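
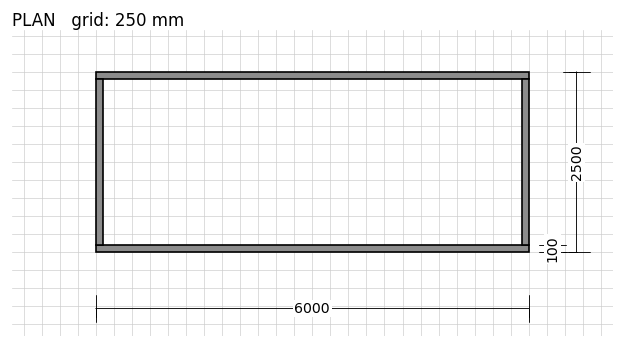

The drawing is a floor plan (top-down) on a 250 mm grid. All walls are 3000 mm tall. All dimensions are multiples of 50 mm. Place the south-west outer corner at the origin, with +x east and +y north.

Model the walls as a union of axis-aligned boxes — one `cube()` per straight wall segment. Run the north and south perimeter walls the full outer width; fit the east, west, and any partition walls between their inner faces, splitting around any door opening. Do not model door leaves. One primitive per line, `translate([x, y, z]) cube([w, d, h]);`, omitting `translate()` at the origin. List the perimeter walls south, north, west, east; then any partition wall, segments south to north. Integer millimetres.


cube([6000, 100, 3000]);
translate([0, 2400, 0]) cube([6000, 100, 3000]);
translate([0, 100, 0]) cube([100, 2300, 3000]);
translate([5900, 100, 0]) cube([100, 2300, 3000]);


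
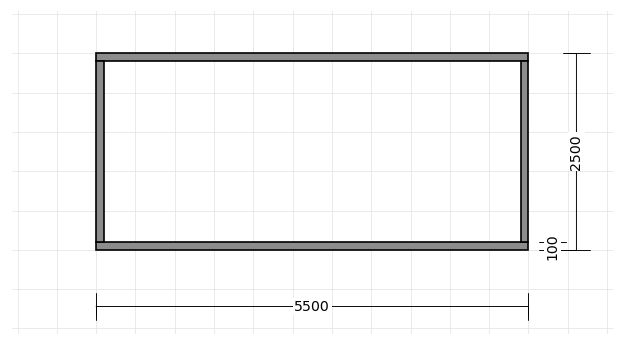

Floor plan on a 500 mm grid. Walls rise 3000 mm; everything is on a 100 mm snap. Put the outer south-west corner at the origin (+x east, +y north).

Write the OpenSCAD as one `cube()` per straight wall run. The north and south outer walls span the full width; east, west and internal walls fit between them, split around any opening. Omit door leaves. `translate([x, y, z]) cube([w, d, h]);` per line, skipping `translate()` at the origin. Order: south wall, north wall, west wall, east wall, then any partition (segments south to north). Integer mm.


cube([5500, 100, 3000]);
translate([0, 2400, 0]) cube([5500, 100, 3000]);
translate([0, 100, 0]) cube([100, 2300, 3000]);
translate([5400, 100, 0]) cube([100, 2300, 3000]);


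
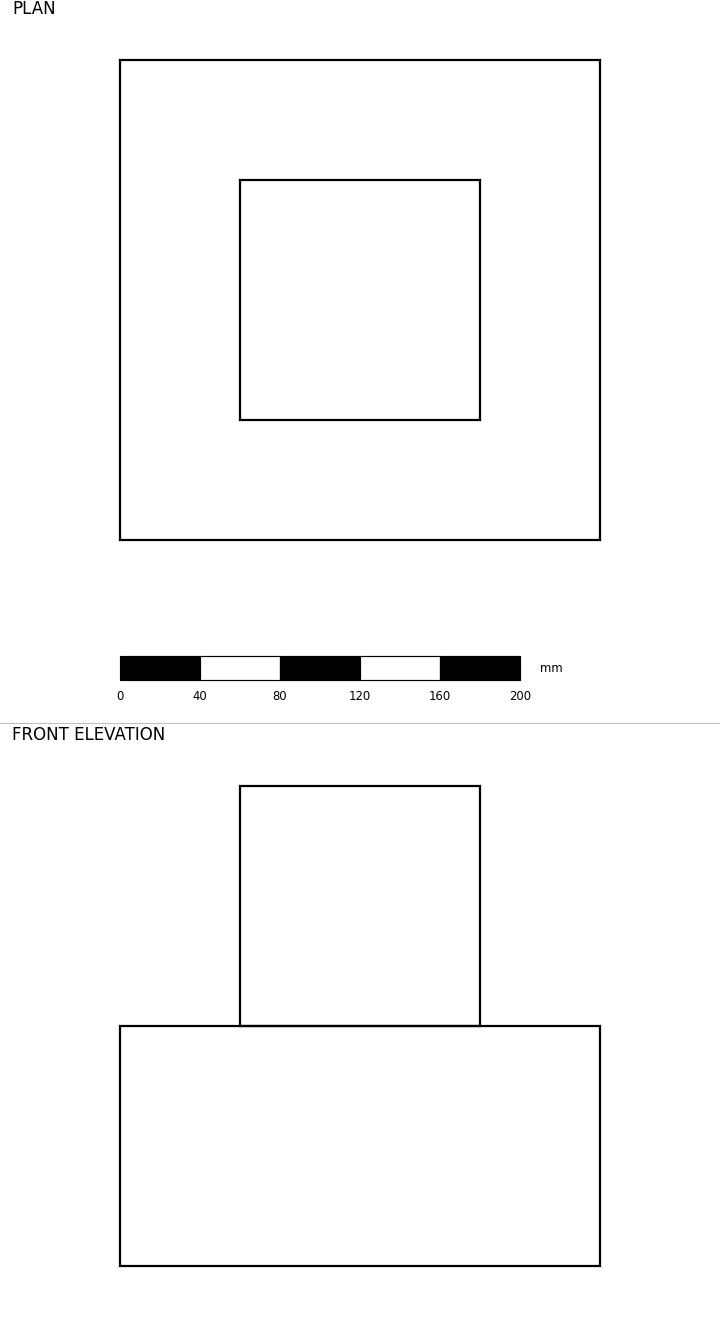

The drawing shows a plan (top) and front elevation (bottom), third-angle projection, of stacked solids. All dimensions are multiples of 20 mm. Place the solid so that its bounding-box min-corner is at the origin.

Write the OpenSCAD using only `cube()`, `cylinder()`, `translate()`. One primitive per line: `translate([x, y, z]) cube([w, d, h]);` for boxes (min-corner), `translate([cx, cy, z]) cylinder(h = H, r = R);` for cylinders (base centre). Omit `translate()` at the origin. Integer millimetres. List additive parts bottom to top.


cube([240, 240, 120]);
translate([60, 60, 120]) cube([120, 120, 120]);


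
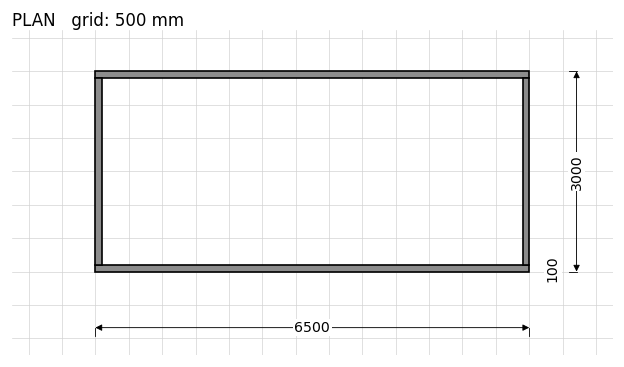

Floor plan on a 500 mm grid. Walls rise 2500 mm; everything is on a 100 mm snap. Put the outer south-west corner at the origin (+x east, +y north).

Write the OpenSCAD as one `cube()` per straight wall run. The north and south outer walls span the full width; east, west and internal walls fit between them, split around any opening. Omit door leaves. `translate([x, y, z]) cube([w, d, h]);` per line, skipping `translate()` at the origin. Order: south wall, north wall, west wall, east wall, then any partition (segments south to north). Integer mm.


cube([6500, 100, 2500]);
translate([0, 2900, 0]) cube([6500, 100, 2500]);
translate([0, 100, 0]) cube([100, 2800, 2500]);
translate([6400, 100, 0]) cube([100, 2800, 2500]);


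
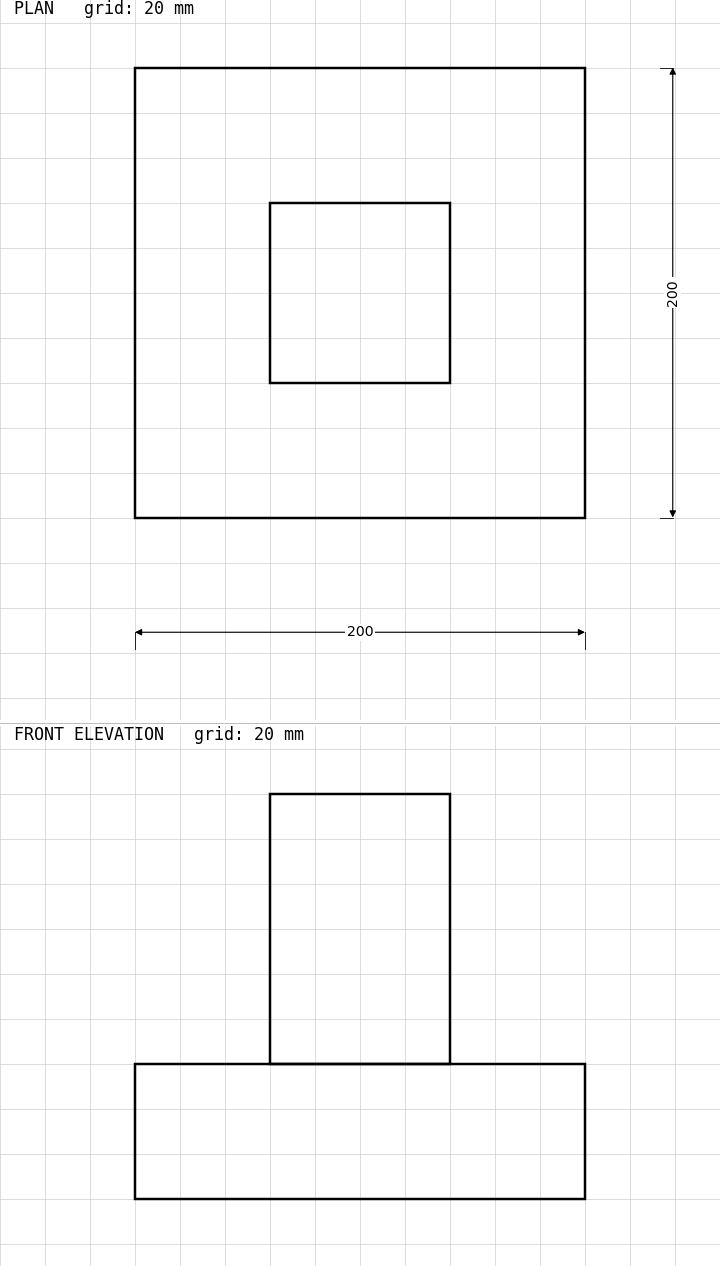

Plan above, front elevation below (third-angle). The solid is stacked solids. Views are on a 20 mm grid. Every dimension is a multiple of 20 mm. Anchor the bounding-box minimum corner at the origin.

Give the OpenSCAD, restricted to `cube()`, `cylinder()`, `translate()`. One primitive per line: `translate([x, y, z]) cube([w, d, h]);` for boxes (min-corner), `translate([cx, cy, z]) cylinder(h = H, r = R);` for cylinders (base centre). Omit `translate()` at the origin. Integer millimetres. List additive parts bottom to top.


cube([200, 200, 60]);
translate([60, 60, 60]) cube([80, 80, 120]);


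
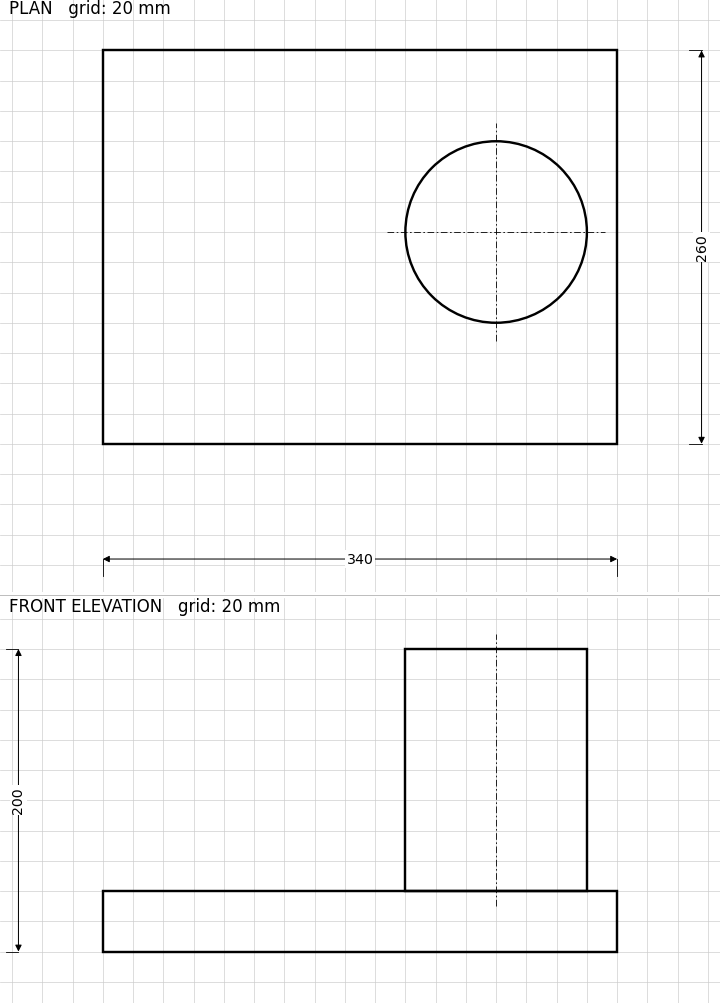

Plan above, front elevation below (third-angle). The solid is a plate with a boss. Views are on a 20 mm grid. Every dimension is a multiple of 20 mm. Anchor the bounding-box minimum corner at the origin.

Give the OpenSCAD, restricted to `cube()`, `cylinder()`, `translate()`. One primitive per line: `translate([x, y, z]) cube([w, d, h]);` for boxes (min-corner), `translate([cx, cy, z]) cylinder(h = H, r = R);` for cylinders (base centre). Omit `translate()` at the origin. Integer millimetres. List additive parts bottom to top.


cube([340, 260, 40]);
translate([260, 140, 40]) cylinder(h = 160, r = 60);


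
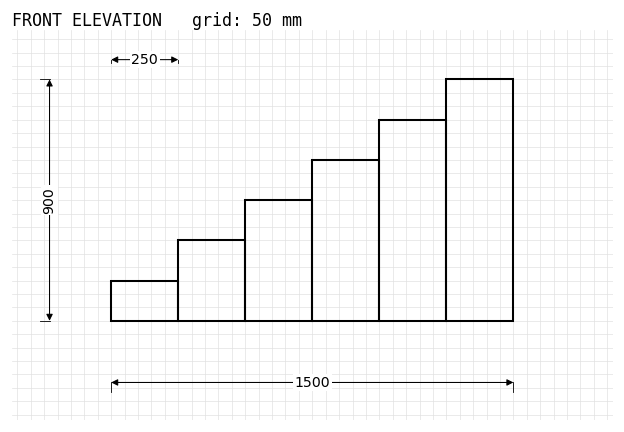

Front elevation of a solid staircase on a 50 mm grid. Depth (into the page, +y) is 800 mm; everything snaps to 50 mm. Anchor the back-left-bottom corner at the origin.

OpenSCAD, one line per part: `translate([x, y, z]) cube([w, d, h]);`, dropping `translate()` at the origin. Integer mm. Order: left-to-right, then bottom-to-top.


cube([250, 800, 150]);
translate([250, 0, 0]) cube([250, 800, 300]);
translate([500, 0, 0]) cube([250, 800, 450]);
translate([750, 0, 0]) cube([250, 800, 600]);
translate([1000, 0, 0]) cube([250, 800, 750]);
translate([1250, 0, 0]) cube([250, 800, 900]);


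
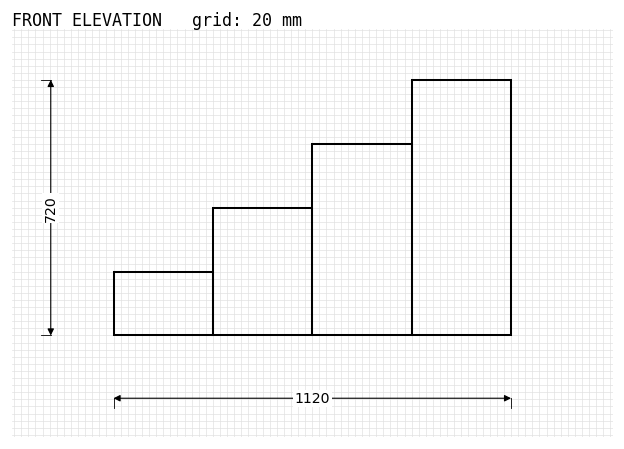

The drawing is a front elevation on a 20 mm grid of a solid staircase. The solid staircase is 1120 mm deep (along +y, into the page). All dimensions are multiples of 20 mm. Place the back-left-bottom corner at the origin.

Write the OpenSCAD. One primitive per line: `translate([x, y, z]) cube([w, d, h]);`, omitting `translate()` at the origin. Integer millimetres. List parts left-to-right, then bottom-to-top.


cube([280, 1120, 180]);
translate([280, 0, 0]) cube([280, 1120, 360]);
translate([560, 0, 0]) cube([280, 1120, 540]);
translate([840, 0, 0]) cube([280, 1120, 720]);


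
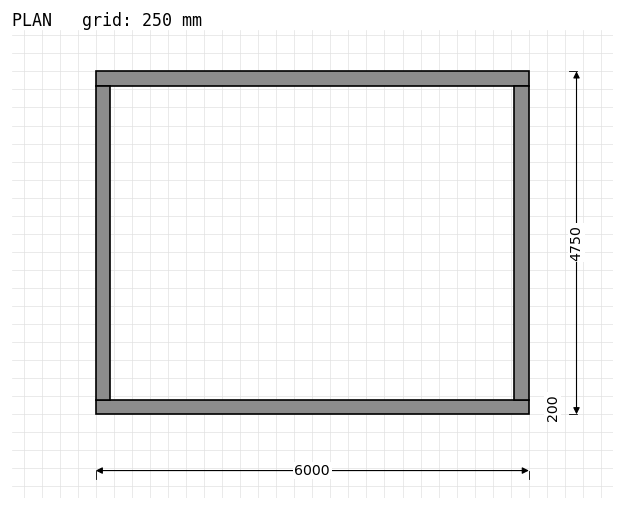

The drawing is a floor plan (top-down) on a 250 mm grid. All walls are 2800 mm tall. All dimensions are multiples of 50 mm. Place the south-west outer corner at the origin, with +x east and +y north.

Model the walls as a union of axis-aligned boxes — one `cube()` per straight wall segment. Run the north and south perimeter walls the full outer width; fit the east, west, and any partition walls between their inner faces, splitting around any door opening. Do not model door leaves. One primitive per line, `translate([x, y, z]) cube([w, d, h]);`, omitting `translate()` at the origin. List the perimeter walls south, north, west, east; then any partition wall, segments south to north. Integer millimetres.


cube([6000, 200, 2800]);
translate([0, 4550, 0]) cube([6000, 200, 2800]);
translate([0, 200, 0]) cube([200, 4350, 2800]);
translate([5800, 200, 0]) cube([200, 4350, 2800]);


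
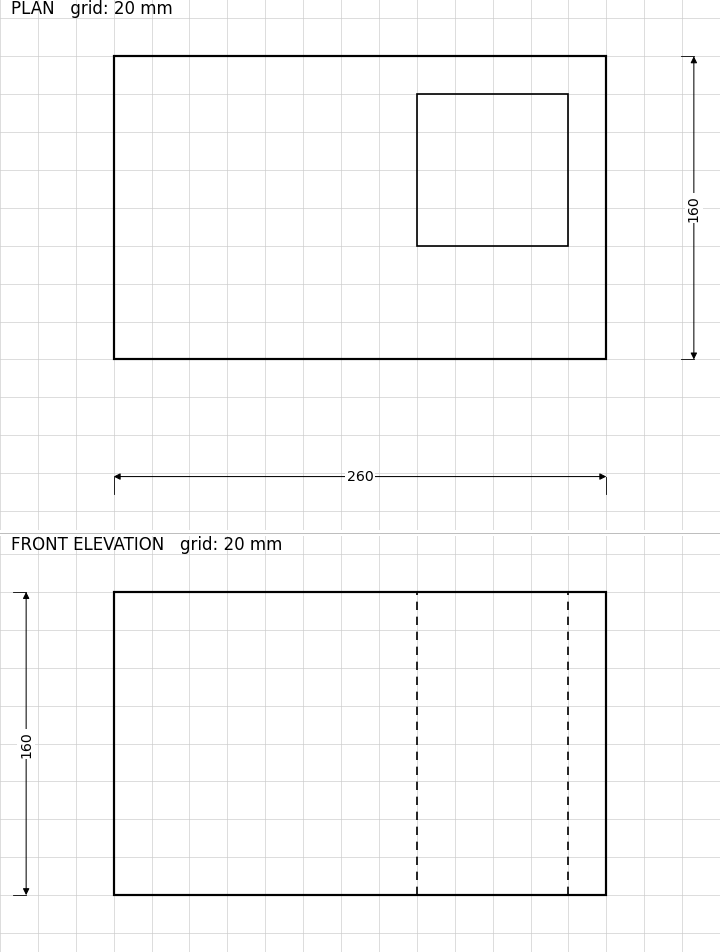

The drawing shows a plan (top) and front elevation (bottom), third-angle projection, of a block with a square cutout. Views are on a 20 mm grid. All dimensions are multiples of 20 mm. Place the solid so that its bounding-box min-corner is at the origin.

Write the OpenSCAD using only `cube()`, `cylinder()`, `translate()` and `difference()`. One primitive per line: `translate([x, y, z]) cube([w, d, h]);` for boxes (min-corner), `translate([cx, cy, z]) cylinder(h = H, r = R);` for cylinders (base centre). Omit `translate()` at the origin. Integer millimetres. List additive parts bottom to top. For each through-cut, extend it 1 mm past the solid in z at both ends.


difference() {
  cube([260, 160, 160]);
  translate([160, 60, -1]) cube([80, 80, 162]);
}


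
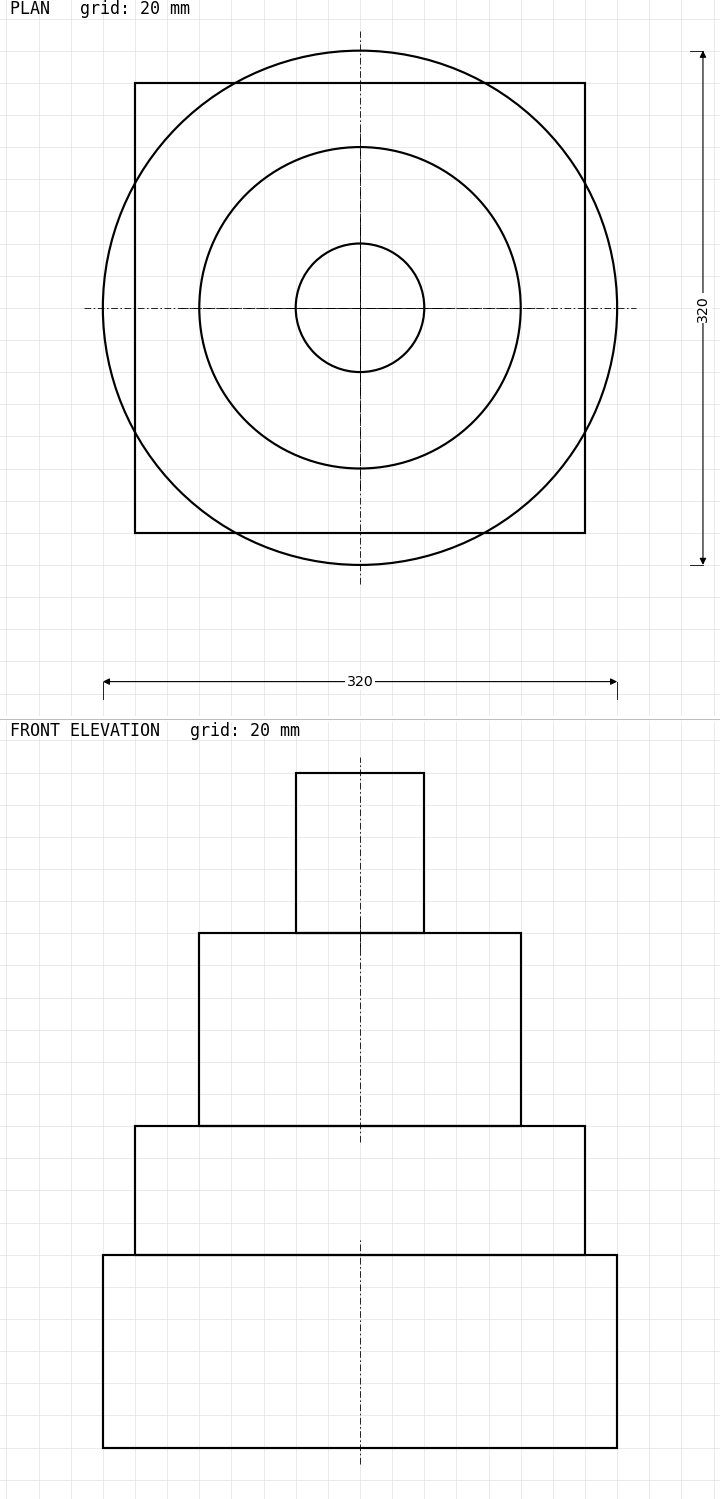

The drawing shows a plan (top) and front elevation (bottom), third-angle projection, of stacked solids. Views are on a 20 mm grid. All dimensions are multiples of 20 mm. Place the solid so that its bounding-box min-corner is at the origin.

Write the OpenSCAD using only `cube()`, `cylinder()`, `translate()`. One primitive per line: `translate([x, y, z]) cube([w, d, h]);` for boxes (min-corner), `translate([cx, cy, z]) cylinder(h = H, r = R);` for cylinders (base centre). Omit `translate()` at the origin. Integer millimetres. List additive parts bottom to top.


translate([160, 160, 0]) cylinder(h = 120, r = 160);
translate([20, 20, 120]) cube([280, 280, 80]);
translate([160, 160, 200]) cylinder(h = 120, r = 100);
translate([160, 160, 320]) cylinder(h = 100, r = 40);


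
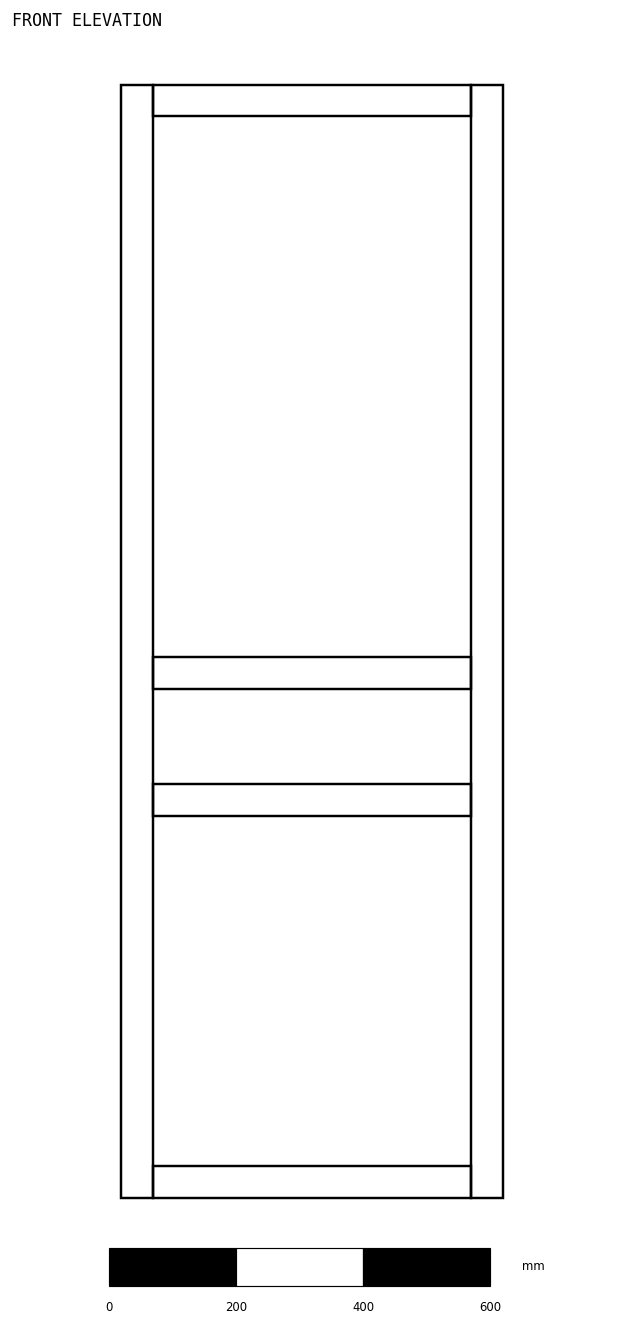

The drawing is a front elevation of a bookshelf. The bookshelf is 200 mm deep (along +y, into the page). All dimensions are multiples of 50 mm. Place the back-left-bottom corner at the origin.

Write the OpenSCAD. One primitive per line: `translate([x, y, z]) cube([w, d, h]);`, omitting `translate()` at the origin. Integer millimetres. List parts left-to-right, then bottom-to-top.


cube([50, 200, 1750]);
translate([50, 0, 0]) cube([500, 200, 50]);
translate([50, 0, 600]) cube([500, 200, 50]);
translate([50, 0, 800]) cube([500, 200, 50]);
translate([50, 0, 1700]) cube([500, 200, 50]);
translate([550, 0, 0]) cube([50, 200, 1750]);


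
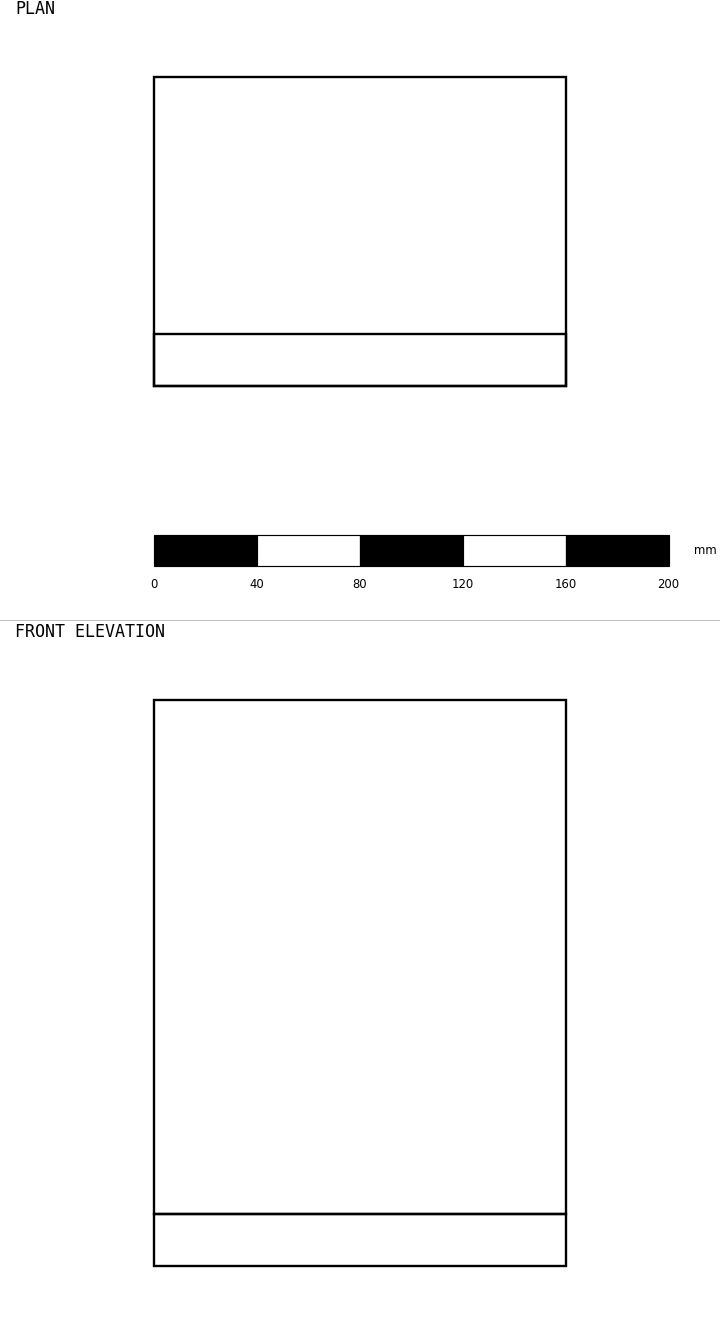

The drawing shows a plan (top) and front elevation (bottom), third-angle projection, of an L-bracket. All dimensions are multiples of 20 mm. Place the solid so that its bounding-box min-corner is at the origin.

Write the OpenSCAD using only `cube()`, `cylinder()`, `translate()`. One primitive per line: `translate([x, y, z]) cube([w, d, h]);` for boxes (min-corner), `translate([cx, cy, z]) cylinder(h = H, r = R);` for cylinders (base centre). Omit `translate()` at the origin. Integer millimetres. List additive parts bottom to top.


cube([160, 120, 20]);
translate([0, 0, 20]) cube([160, 20, 200]);


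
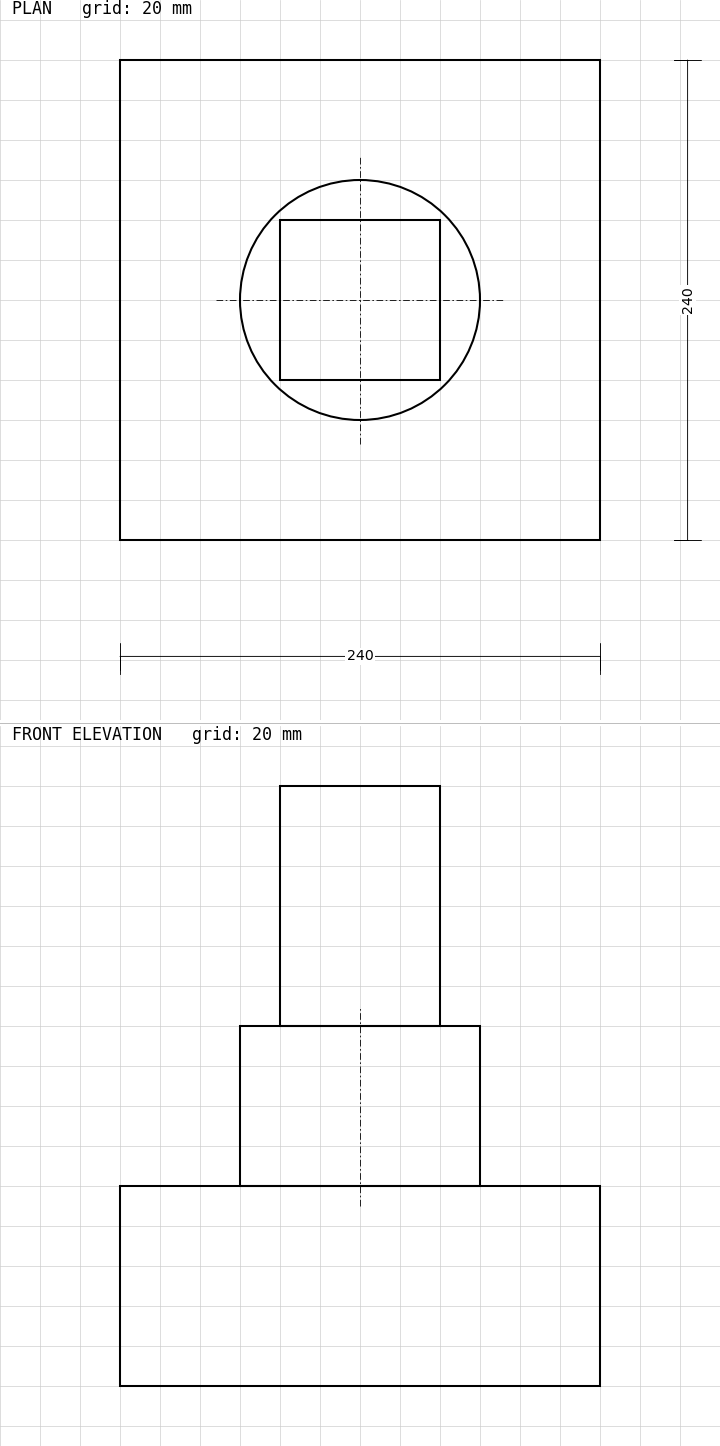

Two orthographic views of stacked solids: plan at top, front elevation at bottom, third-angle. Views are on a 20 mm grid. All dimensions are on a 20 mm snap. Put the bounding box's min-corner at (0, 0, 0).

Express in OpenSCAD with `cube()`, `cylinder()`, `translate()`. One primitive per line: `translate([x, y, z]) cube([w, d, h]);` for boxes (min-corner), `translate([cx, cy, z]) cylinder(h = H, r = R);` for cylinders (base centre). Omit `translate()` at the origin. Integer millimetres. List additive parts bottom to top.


cube([240, 240, 100]);
translate([120, 120, 100]) cylinder(h = 80, r = 60);
translate([80, 80, 180]) cube([80, 80, 120]);


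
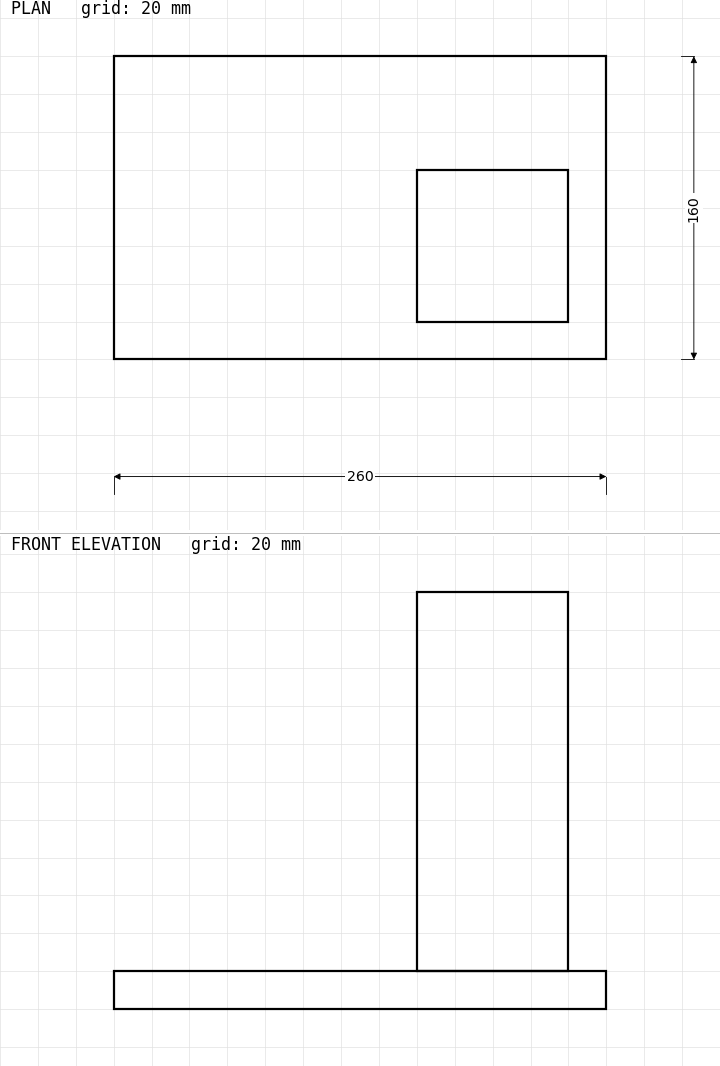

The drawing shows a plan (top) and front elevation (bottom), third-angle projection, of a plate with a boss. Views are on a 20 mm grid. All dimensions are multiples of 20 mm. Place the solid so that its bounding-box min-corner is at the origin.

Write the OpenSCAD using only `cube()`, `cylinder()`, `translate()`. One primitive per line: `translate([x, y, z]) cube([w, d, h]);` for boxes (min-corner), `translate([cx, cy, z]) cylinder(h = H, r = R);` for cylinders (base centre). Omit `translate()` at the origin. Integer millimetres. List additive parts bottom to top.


cube([260, 160, 20]);
translate([160, 20, 20]) cube([80, 80, 200]);


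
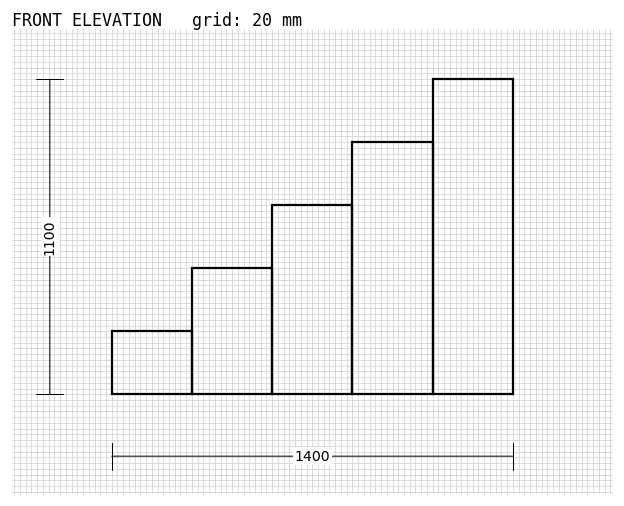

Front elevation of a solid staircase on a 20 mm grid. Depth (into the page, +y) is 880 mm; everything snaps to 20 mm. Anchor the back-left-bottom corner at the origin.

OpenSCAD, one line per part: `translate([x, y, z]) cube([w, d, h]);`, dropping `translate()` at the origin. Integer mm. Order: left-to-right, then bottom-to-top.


cube([280, 880, 220]);
translate([280, 0, 0]) cube([280, 880, 440]);
translate([560, 0, 0]) cube([280, 880, 660]);
translate([840, 0, 0]) cube([280, 880, 880]);
translate([1120, 0, 0]) cube([280, 880, 1100]);


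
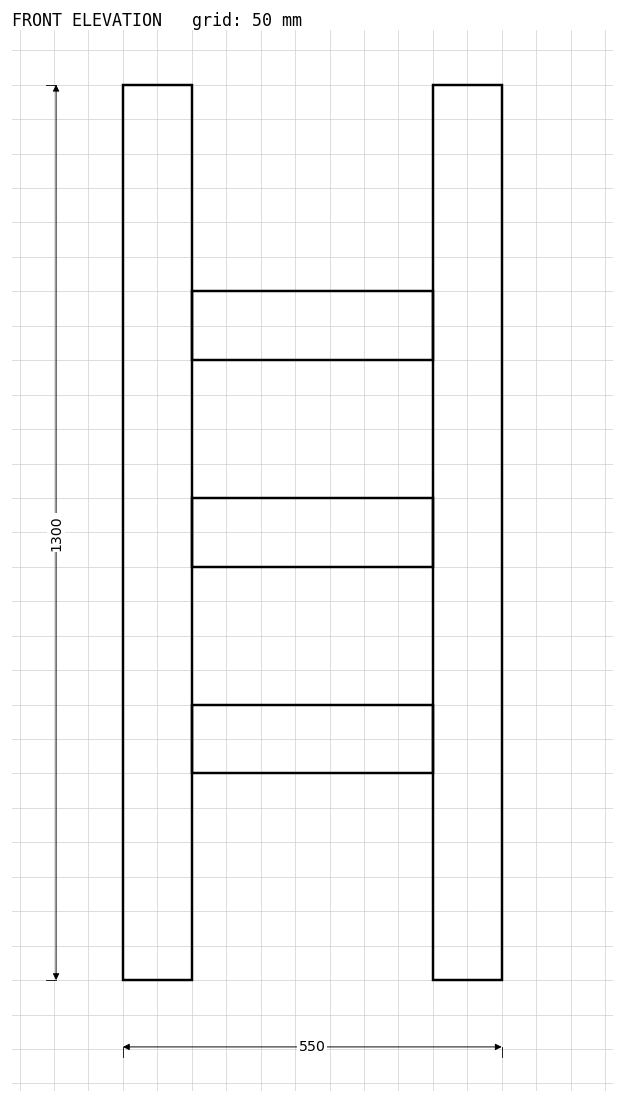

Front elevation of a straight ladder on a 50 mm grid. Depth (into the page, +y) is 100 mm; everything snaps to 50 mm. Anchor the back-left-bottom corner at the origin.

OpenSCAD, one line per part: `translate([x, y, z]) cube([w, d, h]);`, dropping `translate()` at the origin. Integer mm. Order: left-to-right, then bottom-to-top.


cube([100, 100, 1300]);
translate([100, 0, 300]) cube([350, 100, 100]);
translate([100, 0, 600]) cube([350, 100, 100]);
translate([100, 0, 900]) cube([350, 100, 100]);
translate([450, 0, 0]) cube([100, 100, 1300]);


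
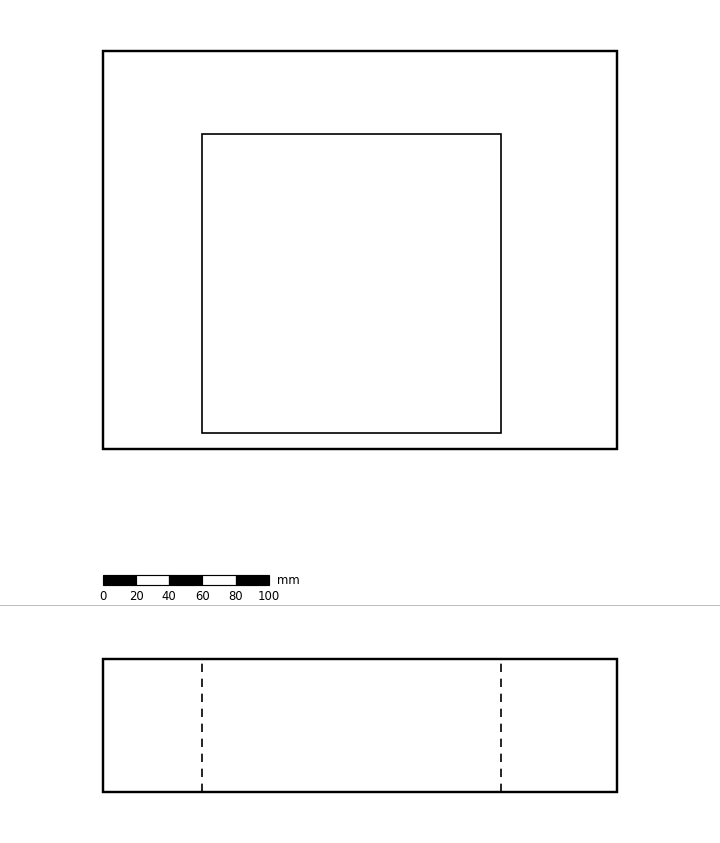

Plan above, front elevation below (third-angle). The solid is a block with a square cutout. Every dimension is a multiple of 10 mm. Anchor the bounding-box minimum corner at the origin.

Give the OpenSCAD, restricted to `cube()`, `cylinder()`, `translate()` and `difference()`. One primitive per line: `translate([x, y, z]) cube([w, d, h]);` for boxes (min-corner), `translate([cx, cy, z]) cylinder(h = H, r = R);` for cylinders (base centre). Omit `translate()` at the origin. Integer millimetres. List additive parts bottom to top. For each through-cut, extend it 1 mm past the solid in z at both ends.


difference() {
  cube([310, 240, 80]);
  translate([60, 10, -1]) cube([180, 180, 82]);
}


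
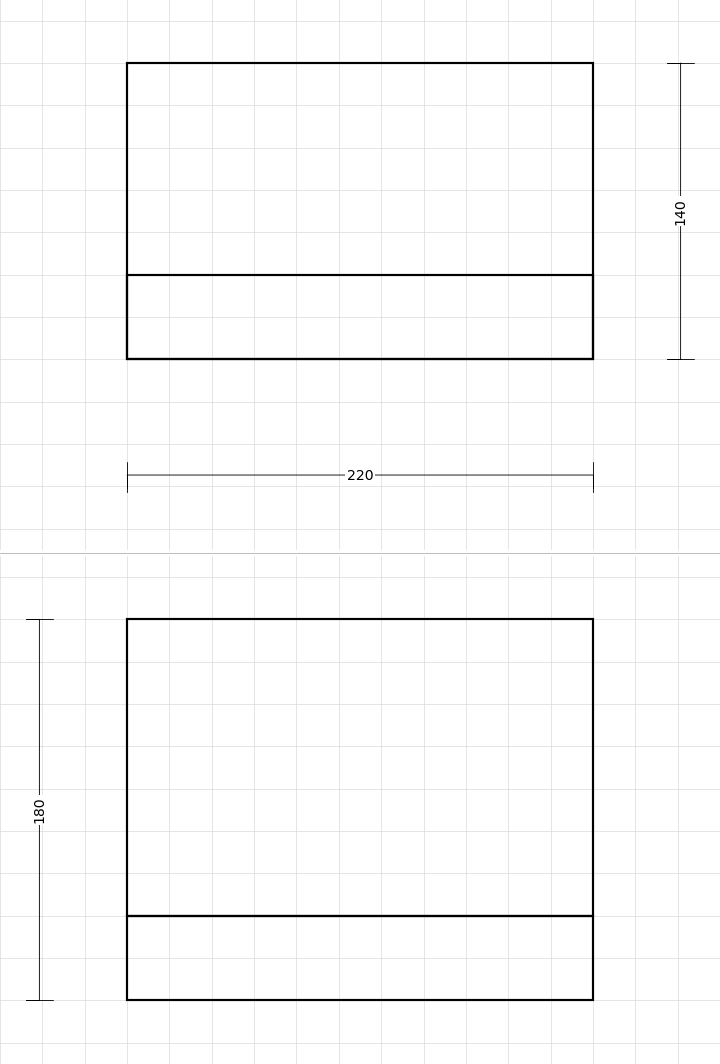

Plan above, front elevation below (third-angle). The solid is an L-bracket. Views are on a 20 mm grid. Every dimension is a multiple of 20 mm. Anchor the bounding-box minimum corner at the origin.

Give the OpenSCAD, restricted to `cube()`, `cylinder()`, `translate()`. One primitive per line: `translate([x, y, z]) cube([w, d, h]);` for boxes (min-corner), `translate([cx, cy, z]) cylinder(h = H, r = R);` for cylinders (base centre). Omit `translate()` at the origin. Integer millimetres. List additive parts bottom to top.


cube([220, 140, 40]);
translate([0, 0, 40]) cube([220, 40, 140]);


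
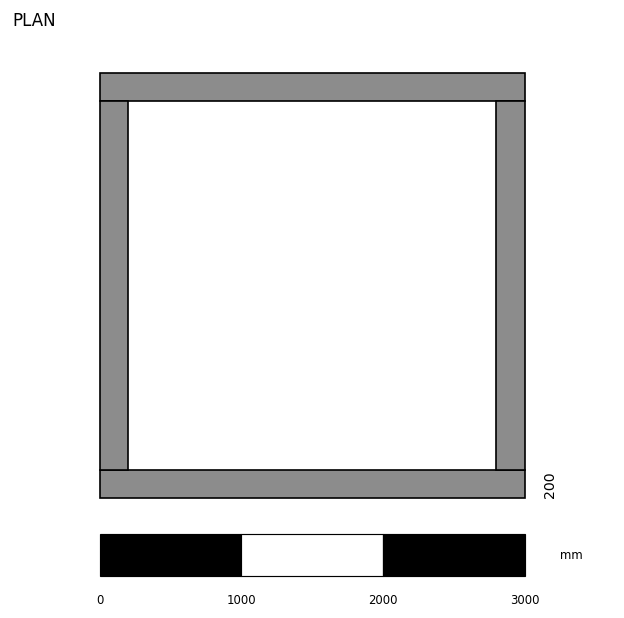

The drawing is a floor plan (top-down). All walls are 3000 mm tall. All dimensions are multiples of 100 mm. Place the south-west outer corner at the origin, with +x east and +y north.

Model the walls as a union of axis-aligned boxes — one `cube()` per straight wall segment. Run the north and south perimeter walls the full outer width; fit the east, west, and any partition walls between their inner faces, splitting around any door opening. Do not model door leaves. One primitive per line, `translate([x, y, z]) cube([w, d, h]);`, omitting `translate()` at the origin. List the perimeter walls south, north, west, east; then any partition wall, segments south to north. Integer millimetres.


cube([3000, 200, 3000]);
translate([0, 2800, 0]) cube([3000, 200, 3000]);
translate([0, 200, 0]) cube([200, 2600, 3000]);
translate([2800, 200, 0]) cube([200, 2600, 3000]);


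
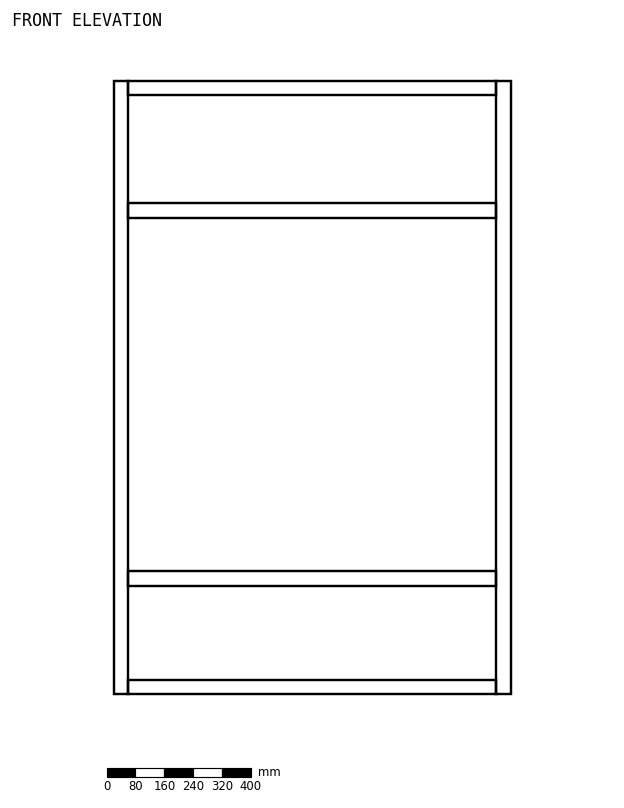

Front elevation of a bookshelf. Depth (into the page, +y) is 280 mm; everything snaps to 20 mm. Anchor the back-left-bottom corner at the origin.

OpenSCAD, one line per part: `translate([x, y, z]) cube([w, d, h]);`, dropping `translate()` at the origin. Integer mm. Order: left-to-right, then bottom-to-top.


cube([40, 280, 1700]);
translate([40, 0, 0]) cube([1020, 280, 40]);
translate([40, 0, 300]) cube([1020, 280, 40]);
translate([40, 0, 1320]) cube([1020, 280, 40]);
translate([40, 0, 1660]) cube([1020, 280, 40]);
translate([1060, 0, 0]) cube([40, 280, 1700]);


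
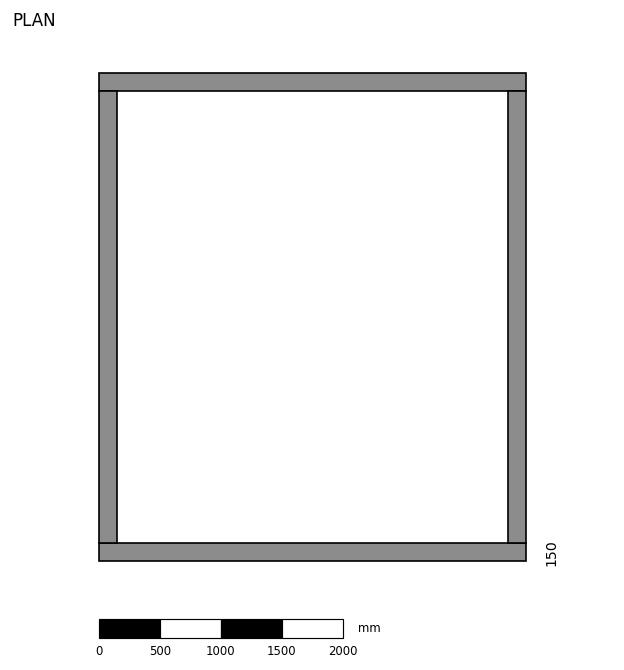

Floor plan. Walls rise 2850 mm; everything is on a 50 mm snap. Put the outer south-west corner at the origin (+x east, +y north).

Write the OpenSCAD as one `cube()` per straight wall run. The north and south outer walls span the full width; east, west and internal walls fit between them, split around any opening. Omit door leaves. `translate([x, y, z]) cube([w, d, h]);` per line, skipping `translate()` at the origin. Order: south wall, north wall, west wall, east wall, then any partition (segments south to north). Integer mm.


cube([3500, 150, 2850]);
translate([0, 3850, 0]) cube([3500, 150, 2850]);
translate([0, 150, 0]) cube([150, 3700, 2850]);
translate([3350, 150, 0]) cube([150, 3700, 2850]);


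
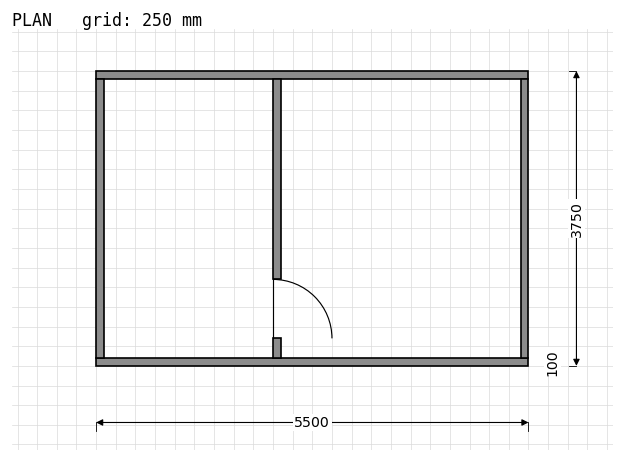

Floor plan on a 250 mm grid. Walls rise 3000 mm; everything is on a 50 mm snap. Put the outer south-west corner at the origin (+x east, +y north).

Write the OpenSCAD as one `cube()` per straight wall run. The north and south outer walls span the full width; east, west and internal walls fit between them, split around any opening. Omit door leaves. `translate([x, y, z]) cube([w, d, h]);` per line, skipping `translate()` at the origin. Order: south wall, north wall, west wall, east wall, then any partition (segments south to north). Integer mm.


cube([5500, 100, 3000]);
translate([0, 3650, 0]) cube([5500, 100, 3000]);
translate([0, 100, 0]) cube([100, 3550, 3000]);
translate([5400, 100, 0]) cube([100, 3550, 3000]);
translate([2250, 100, 0]) cube([100, 250, 3000]);
translate([2250, 1100, 0]) cube([100, 2550, 3000]);


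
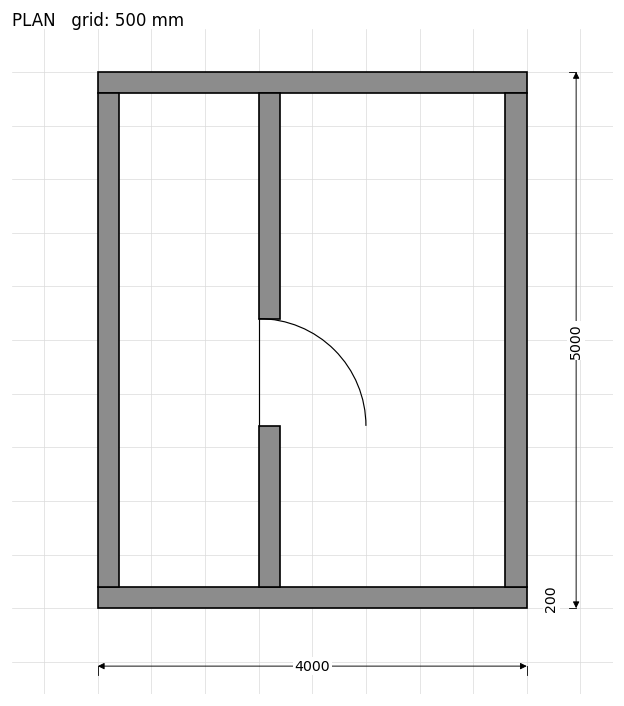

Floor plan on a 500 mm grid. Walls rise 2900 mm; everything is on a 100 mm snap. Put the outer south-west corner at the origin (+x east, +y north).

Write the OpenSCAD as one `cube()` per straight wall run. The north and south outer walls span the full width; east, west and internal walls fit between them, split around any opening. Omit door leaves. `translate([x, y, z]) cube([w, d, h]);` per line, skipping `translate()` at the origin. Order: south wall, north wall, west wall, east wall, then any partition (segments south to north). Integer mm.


cube([4000, 200, 2900]);
translate([0, 4800, 0]) cube([4000, 200, 2900]);
translate([0, 200, 0]) cube([200, 4600, 2900]);
translate([3800, 200, 0]) cube([200, 4600, 2900]);
translate([1500, 200, 0]) cube([200, 1500, 2900]);
translate([1500, 2700, 0]) cube([200, 2100, 2900]);


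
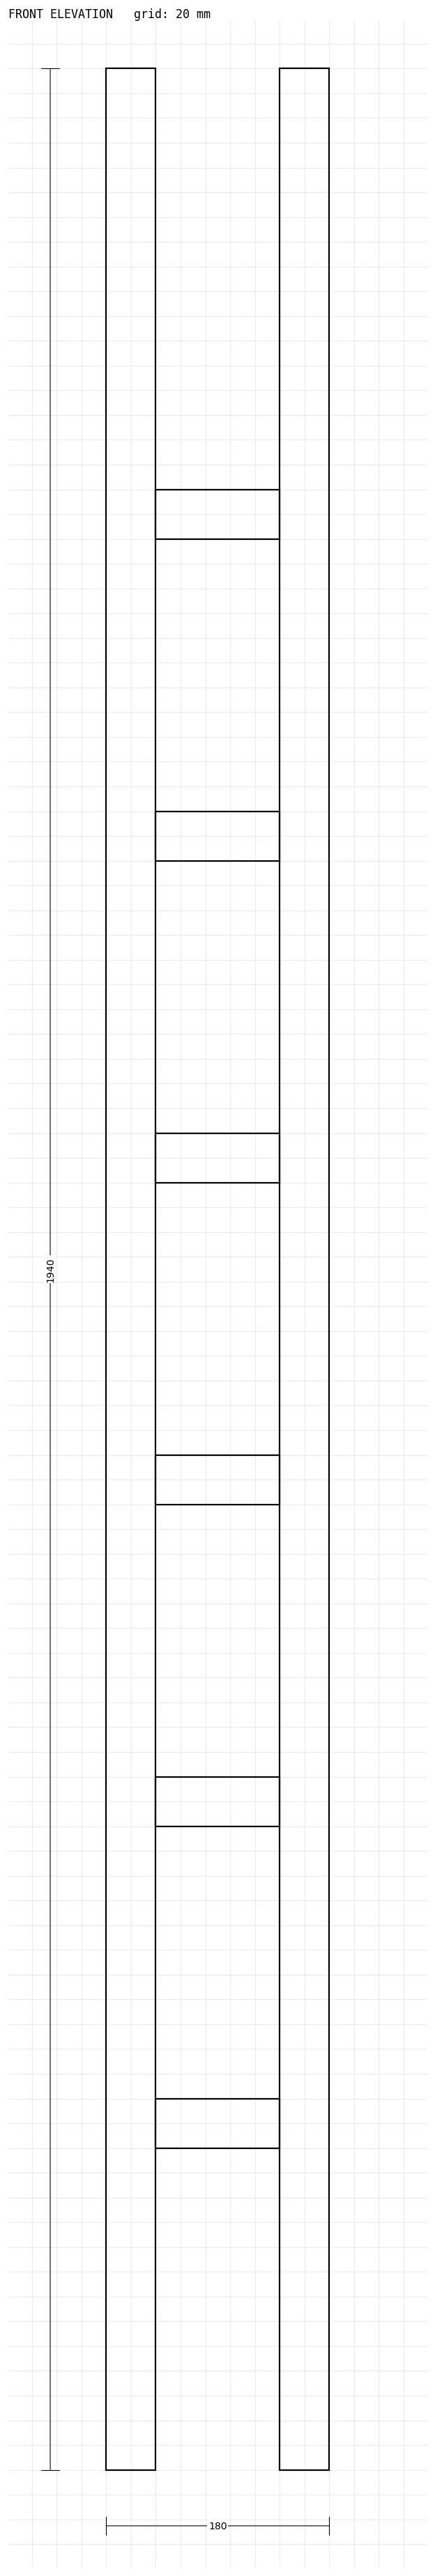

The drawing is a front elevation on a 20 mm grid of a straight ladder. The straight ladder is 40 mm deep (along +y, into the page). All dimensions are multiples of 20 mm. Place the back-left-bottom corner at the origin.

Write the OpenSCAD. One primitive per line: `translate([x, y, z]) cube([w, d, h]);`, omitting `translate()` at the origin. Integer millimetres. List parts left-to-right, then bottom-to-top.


cube([40, 40, 1940]);
translate([40, 0, 260]) cube([100, 40, 40]);
translate([40, 0, 520]) cube([100, 40, 40]);
translate([40, 0, 780]) cube([100, 40, 40]);
translate([40, 0, 1040]) cube([100, 40, 40]);
translate([40, 0, 1300]) cube([100, 40, 40]);
translate([40, 0, 1560]) cube([100, 40, 40]);
translate([140, 0, 0]) cube([40, 40, 1940]);


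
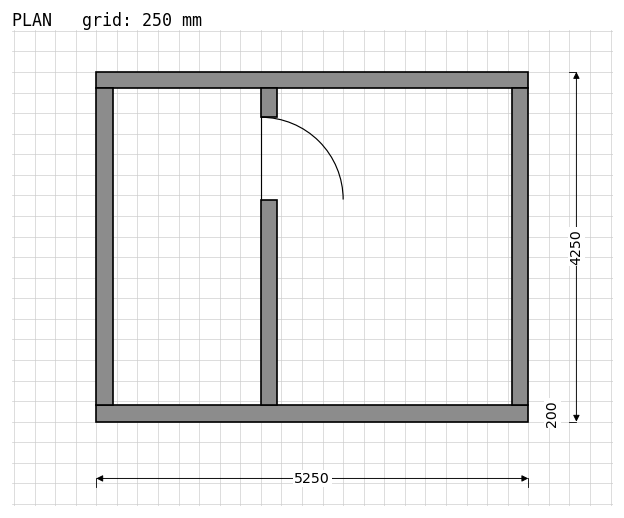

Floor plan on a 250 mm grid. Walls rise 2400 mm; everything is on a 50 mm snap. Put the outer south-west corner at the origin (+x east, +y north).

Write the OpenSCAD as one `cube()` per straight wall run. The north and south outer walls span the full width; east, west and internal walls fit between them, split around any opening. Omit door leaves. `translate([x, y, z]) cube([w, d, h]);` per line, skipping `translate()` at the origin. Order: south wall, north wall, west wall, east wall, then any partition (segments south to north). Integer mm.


cube([5250, 200, 2400]);
translate([0, 4050, 0]) cube([5250, 200, 2400]);
translate([0, 200, 0]) cube([200, 3850, 2400]);
translate([5050, 200, 0]) cube([200, 3850, 2400]);
translate([2000, 200, 0]) cube([200, 2500, 2400]);
translate([2000, 3700, 0]) cube([200, 350, 2400]);


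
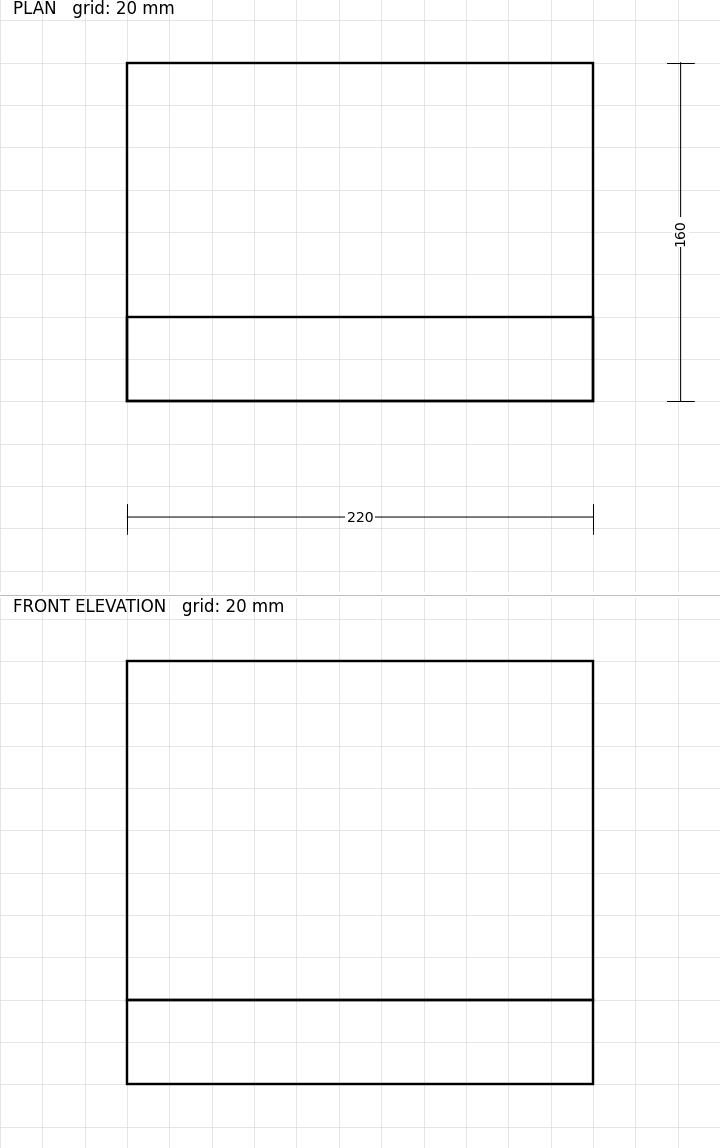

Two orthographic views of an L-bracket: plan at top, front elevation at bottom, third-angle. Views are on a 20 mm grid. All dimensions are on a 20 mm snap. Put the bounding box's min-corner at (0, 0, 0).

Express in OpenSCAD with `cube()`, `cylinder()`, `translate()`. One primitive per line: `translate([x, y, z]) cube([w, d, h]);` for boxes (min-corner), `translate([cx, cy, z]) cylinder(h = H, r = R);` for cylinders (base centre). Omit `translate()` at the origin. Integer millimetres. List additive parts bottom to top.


cube([220, 160, 40]);
translate([0, 0, 40]) cube([220, 40, 160]);


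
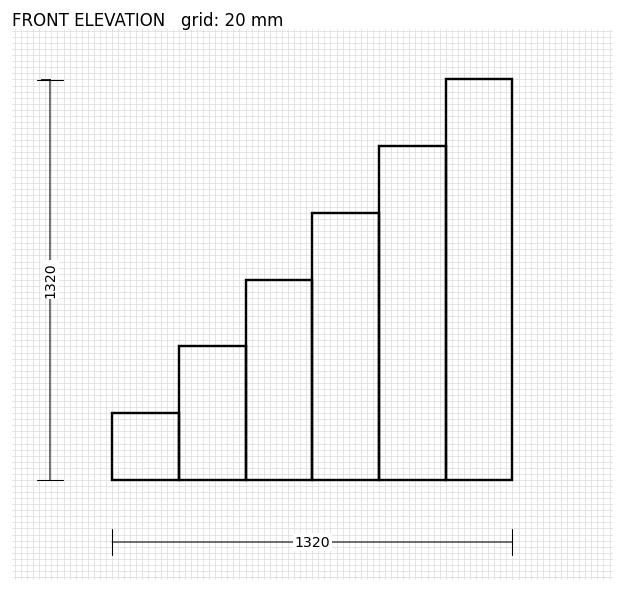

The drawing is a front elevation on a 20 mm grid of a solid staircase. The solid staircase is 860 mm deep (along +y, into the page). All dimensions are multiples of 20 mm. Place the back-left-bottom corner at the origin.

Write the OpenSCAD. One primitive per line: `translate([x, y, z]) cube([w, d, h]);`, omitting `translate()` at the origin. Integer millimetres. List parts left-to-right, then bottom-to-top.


cube([220, 860, 220]);
translate([220, 0, 0]) cube([220, 860, 440]);
translate([440, 0, 0]) cube([220, 860, 660]);
translate([660, 0, 0]) cube([220, 860, 880]);
translate([880, 0, 0]) cube([220, 860, 1100]);
translate([1100, 0, 0]) cube([220, 860, 1320]);


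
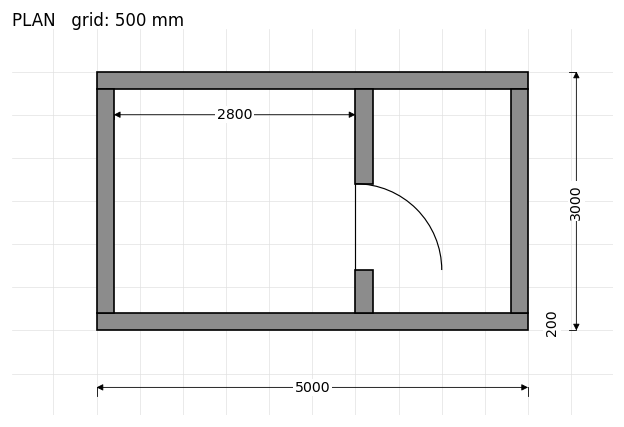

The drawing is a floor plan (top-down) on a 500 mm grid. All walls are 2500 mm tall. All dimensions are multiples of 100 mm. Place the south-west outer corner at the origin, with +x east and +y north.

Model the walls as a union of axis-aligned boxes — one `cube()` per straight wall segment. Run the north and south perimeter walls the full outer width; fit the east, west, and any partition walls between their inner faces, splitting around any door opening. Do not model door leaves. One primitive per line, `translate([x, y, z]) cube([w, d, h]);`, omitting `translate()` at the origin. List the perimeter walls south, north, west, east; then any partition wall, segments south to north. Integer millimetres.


cube([5000, 200, 2500]);
translate([0, 2800, 0]) cube([5000, 200, 2500]);
translate([0, 200, 0]) cube([200, 2600, 2500]);
translate([4800, 200, 0]) cube([200, 2600, 2500]);
translate([3000, 200, 0]) cube([200, 500, 2500]);
translate([3000, 1700, 0]) cube([200, 1100, 2500]);


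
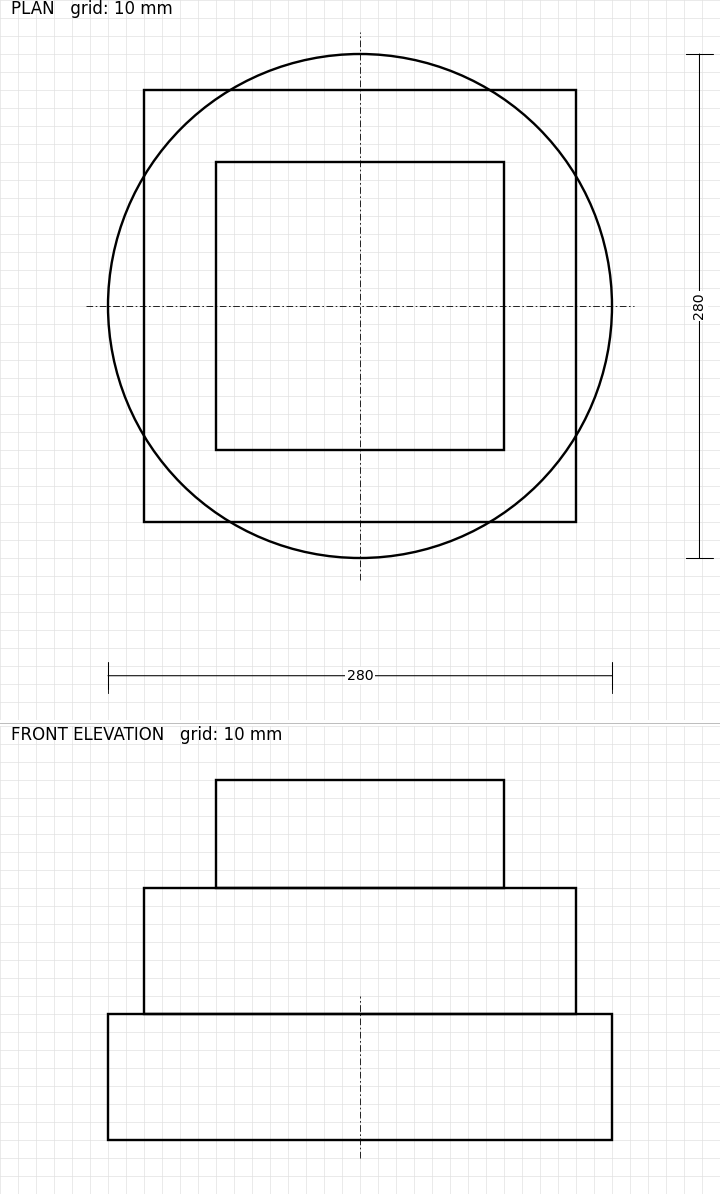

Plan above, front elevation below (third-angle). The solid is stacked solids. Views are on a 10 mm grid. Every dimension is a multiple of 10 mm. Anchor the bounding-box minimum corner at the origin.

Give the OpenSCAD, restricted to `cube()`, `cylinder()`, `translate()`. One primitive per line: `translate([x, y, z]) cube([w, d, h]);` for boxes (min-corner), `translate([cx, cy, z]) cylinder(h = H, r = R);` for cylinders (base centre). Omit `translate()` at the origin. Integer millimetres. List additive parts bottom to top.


translate([140, 140, 0]) cylinder(h = 70, r = 140);
translate([20, 20, 70]) cube([240, 240, 70]);
translate([60, 60, 140]) cube([160, 160, 60]);


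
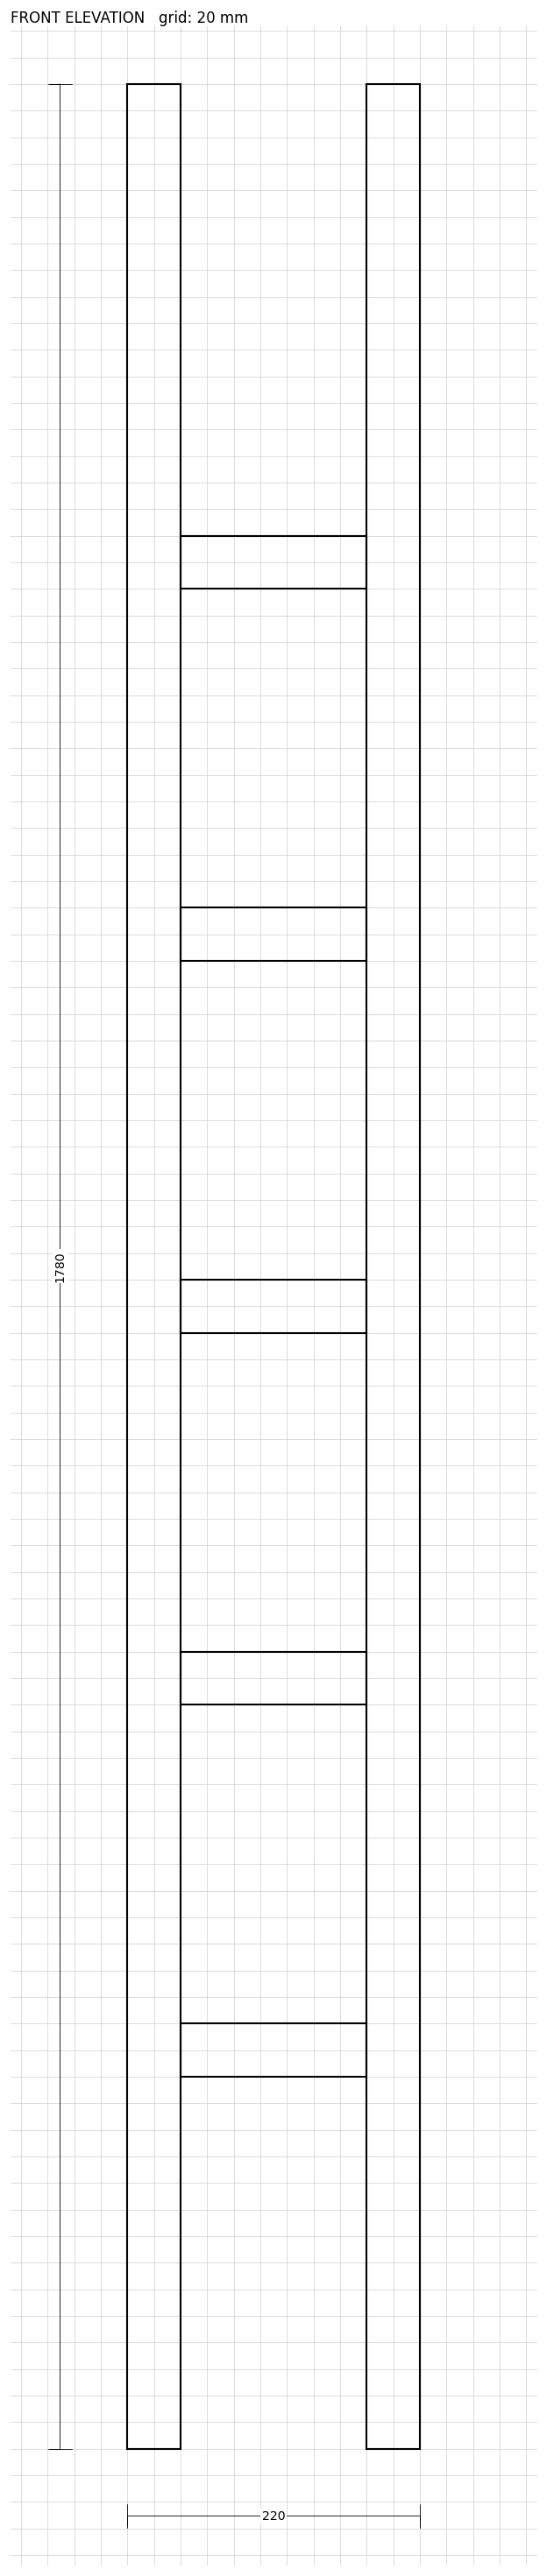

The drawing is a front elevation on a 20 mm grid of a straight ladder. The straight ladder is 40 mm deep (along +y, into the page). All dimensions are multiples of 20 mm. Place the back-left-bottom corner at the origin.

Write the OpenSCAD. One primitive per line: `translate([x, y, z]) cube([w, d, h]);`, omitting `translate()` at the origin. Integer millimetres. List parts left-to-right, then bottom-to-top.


cube([40, 40, 1780]);
translate([40, 0, 280]) cube([140, 40, 40]);
translate([40, 0, 560]) cube([140, 40, 40]);
translate([40, 0, 840]) cube([140, 40, 40]);
translate([40, 0, 1120]) cube([140, 40, 40]);
translate([40, 0, 1400]) cube([140, 40, 40]);
translate([180, 0, 0]) cube([40, 40, 1780]);


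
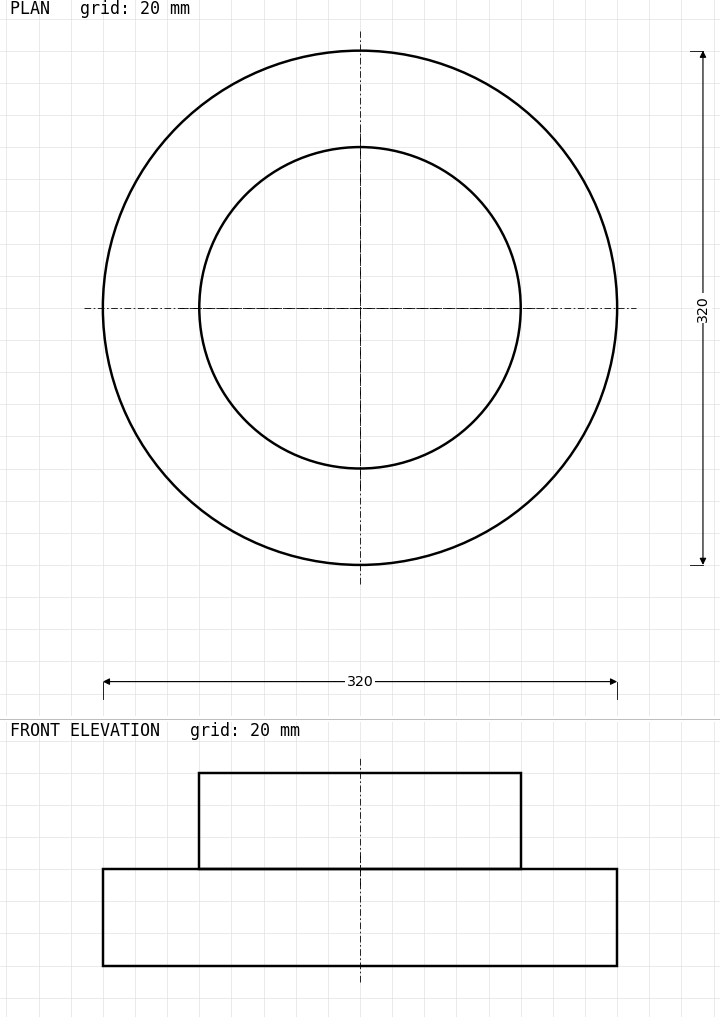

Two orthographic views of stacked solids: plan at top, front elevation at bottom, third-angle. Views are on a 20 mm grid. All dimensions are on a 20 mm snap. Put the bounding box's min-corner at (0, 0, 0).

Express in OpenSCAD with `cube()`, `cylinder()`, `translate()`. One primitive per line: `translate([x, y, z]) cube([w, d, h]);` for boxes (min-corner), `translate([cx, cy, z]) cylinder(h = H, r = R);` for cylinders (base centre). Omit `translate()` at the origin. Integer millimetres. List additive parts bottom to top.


translate([160, 160, 0]) cylinder(h = 60, r = 160);
translate([160, 160, 60]) cylinder(h = 60, r = 100);


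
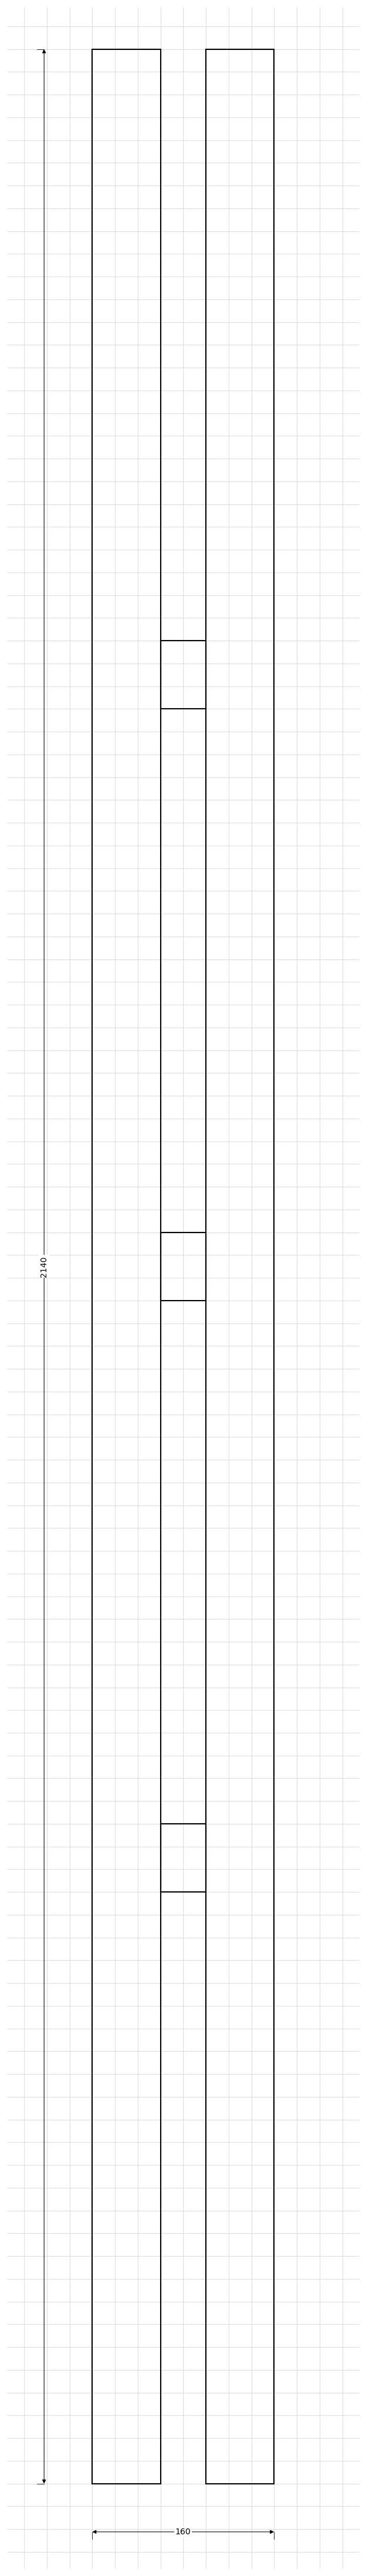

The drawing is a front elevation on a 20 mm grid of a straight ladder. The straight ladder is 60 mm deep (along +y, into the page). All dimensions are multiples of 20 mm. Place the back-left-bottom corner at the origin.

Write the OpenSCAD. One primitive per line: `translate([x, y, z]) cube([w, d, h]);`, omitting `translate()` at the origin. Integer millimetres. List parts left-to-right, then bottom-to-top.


cube([60, 60, 2140]);
translate([60, 0, 520]) cube([40, 60, 60]);
translate([60, 0, 1040]) cube([40, 60, 60]);
translate([60, 0, 1560]) cube([40, 60, 60]);
translate([100, 0, 0]) cube([60, 60, 2140]);


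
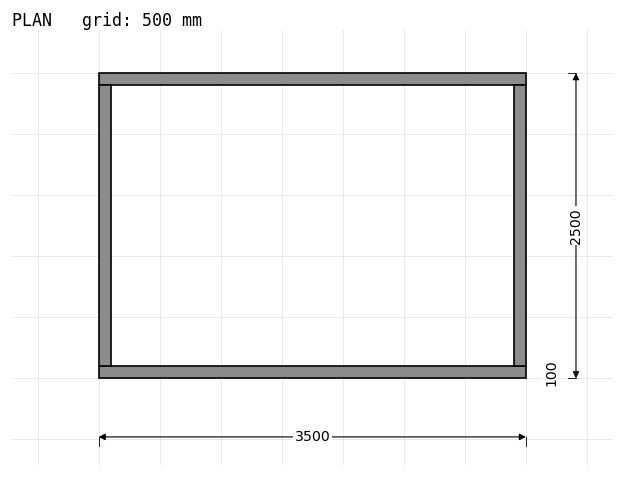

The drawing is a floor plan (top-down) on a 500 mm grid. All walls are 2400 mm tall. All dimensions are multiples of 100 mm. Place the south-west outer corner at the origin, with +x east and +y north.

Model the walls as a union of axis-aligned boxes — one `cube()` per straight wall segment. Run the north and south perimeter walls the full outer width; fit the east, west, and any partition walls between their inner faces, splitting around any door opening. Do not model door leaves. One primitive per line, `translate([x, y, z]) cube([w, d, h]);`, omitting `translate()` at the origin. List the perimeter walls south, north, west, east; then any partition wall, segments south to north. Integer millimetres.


cube([3500, 100, 2400]);
translate([0, 2400, 0]) cube([3500, 100, 2400]);
translate([0, 100, 0]) cube([100, 2300, 2400]);
translate([3400, 100, 0]) cube([100, 2300, 2400]);


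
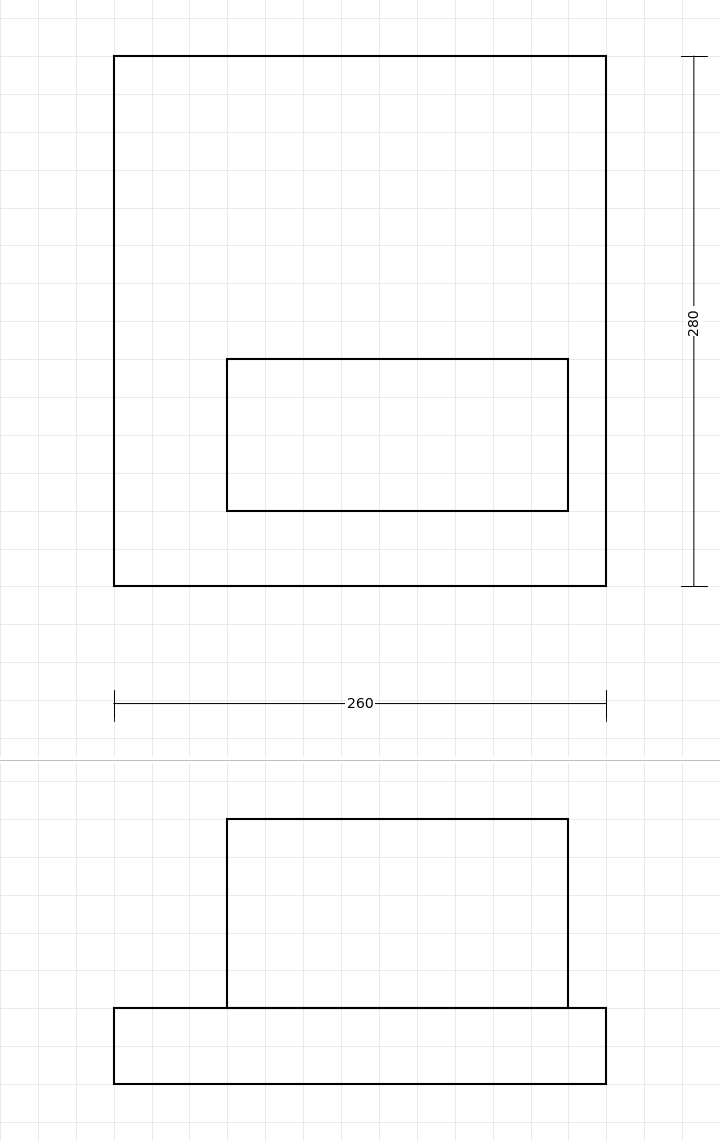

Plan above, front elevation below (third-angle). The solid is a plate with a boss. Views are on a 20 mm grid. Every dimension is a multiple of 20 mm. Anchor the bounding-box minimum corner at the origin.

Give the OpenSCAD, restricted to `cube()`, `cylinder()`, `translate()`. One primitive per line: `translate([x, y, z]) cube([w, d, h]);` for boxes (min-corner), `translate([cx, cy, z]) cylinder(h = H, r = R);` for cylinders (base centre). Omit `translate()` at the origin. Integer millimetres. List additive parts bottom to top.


cube([260, 280, 40]);
translate([60, 40, 40]) cube([180, 80, 100]);


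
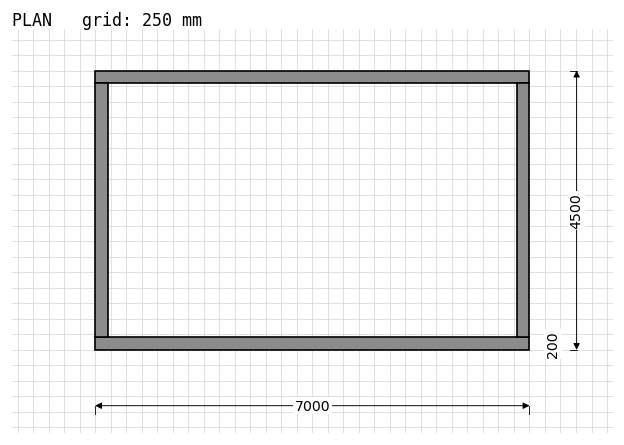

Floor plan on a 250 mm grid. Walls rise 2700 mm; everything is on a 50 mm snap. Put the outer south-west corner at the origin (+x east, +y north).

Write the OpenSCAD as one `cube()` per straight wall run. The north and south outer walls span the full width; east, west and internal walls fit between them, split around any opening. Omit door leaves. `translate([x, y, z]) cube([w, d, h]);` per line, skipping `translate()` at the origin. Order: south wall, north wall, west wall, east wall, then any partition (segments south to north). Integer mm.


cube([7000, 200, 2700]);
translate([0, 4300, 0]) cube([7000, 200, 2700]);
translate([0, 200, 0]) cube([200, 4100, 2700]);
translate([6800, 200, 0]) cube([200, 4100, 2700]);
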